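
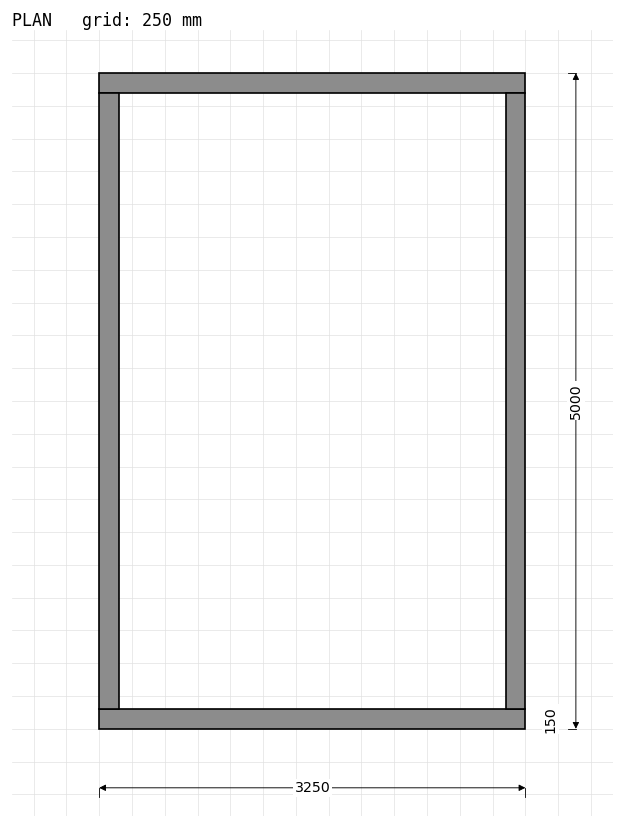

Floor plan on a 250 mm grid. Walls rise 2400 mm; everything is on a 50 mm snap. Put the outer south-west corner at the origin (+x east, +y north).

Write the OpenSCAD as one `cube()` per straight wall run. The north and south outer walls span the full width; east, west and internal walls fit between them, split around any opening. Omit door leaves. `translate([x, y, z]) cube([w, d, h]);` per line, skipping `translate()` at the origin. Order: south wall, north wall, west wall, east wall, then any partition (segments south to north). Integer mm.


cube([3250, 150, 2400]);
translate([0, 4850, 0]) cube([3250, 150, 2400]);
translate([0, 150, 0]) cube([150, 4700, 2400]);
translate([3100, 150, 0]) cube([150, 4700, 2400]);


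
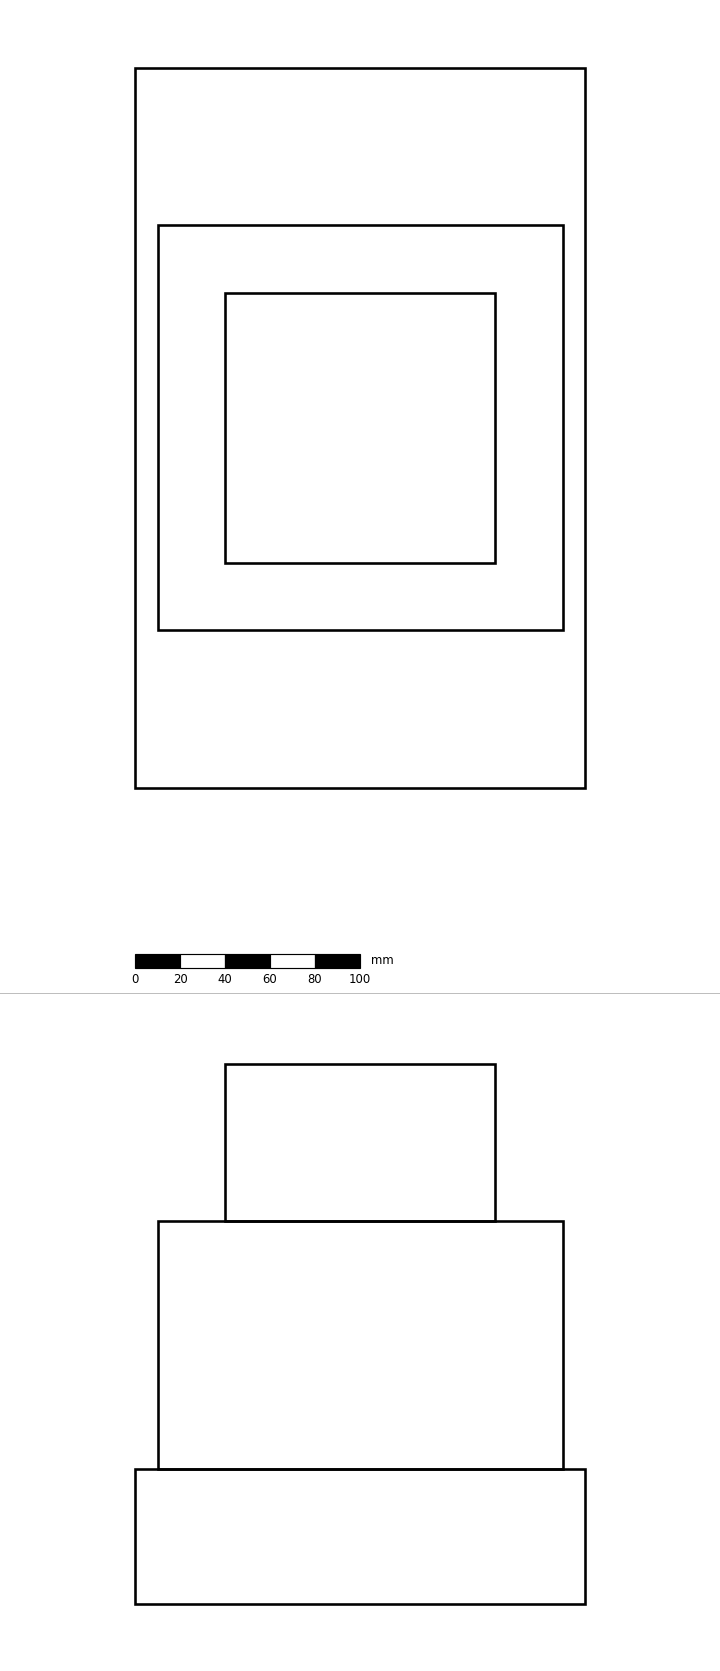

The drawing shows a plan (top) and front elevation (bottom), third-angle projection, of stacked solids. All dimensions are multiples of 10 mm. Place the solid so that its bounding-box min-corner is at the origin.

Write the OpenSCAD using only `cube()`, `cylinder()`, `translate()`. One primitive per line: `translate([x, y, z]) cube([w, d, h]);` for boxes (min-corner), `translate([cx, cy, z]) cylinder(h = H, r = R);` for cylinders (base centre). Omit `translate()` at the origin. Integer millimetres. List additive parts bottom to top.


cube([200, 320, 60]);
translate([10, 70, 60]) cube([180, 180, 110]);
translate([40, 100, 170]) cube([120, 120, 70]);


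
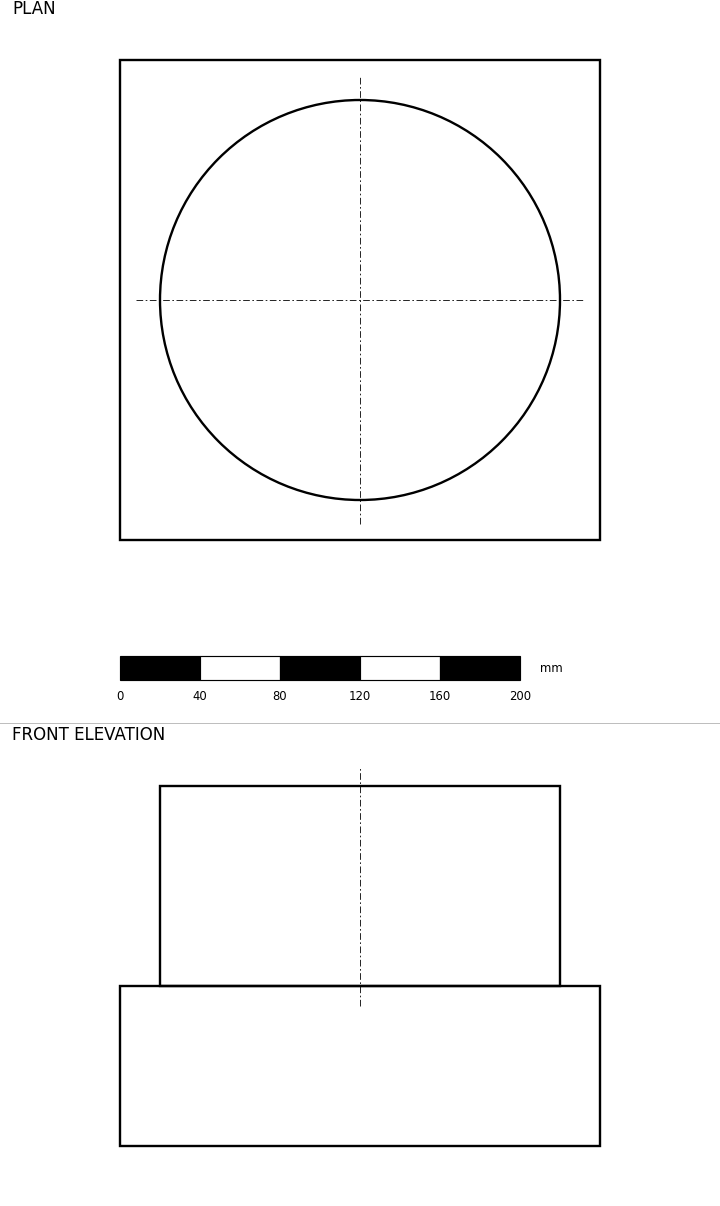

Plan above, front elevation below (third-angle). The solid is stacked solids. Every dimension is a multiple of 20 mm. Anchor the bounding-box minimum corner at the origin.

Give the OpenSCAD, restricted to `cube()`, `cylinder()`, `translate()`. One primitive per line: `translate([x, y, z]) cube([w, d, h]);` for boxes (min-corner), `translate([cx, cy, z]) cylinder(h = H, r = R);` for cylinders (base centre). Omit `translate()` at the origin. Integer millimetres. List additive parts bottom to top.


cube([240, 240, 80]);
translate([120, 120, 80]) cylinder(h = 100, r = 100);


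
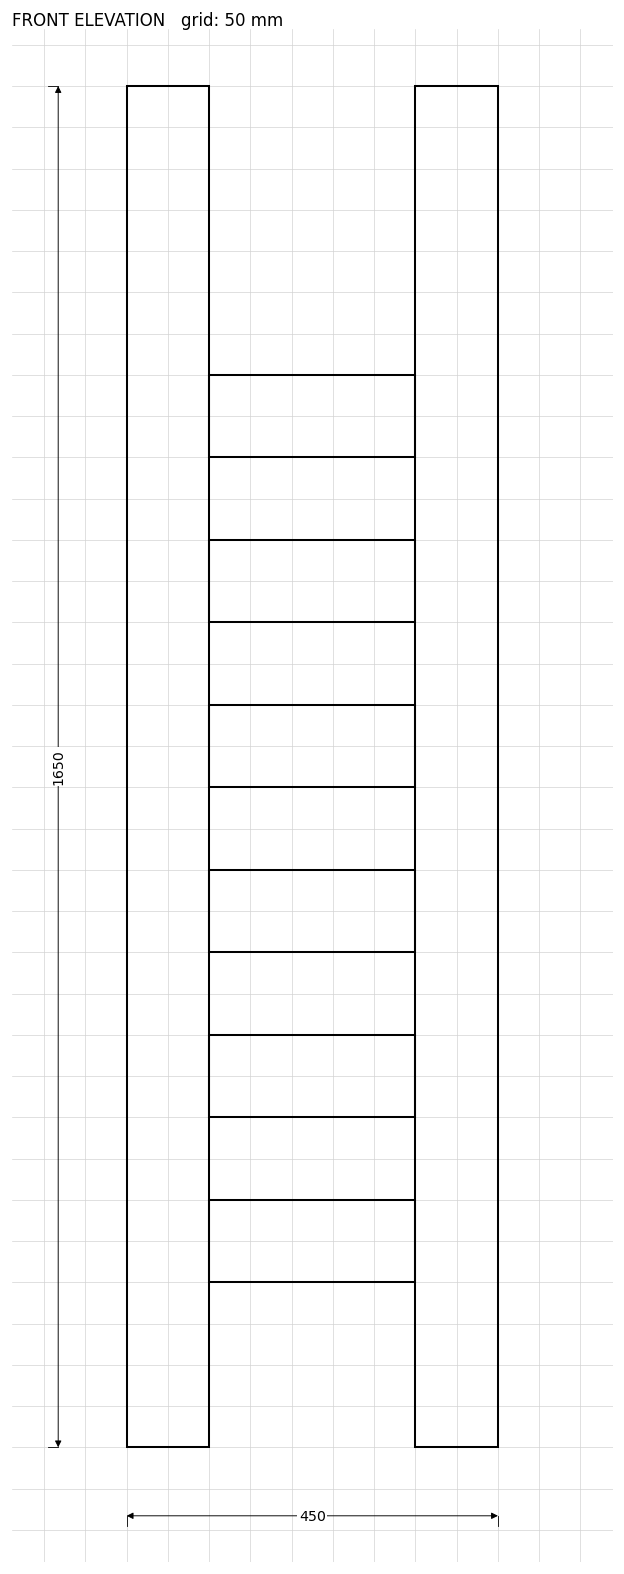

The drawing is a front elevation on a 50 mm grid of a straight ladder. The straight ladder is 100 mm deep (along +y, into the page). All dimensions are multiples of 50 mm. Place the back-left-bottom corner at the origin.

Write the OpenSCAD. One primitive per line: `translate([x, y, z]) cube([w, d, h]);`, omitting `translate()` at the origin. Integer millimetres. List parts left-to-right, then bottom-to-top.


cube([100, 100, 1650]);
translate([100, 0, 200]) cube([250, 100, 100]);
translate([100, 0, 400]) cube([250, 100, 100]);
translate([100, 0, 600]) cube([250, 100, 100]);
translate([100, 0, 800]) cube([250, 100, 100]);
translate([100, 0, 1000]) cube([250, 100, 100]);
translate([100, 0, 1200]) cube([250, 100, 100]);
translate([350, 0, 0]) cube([100, 100, 1650]);


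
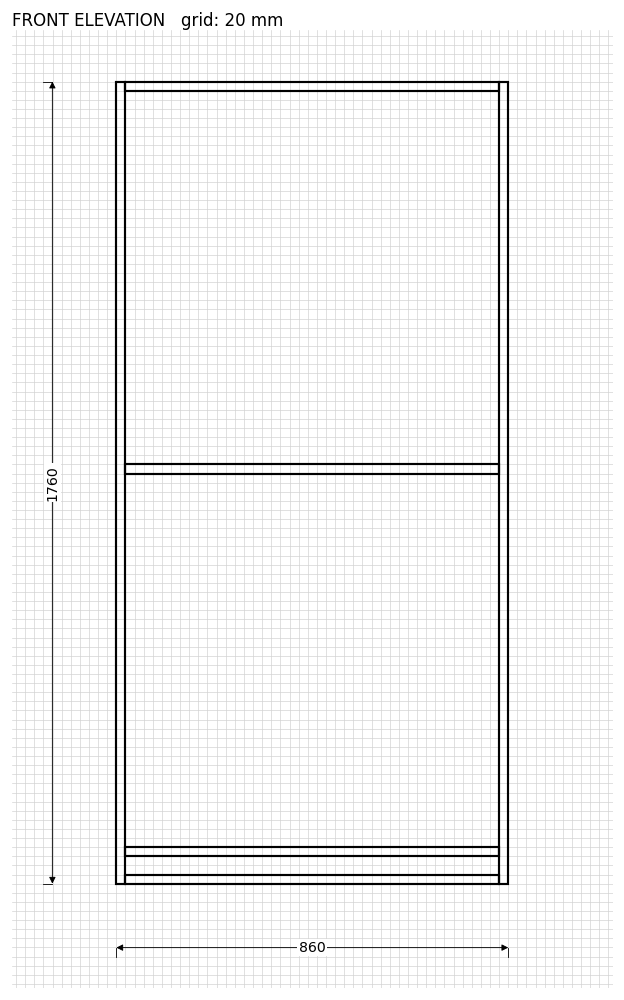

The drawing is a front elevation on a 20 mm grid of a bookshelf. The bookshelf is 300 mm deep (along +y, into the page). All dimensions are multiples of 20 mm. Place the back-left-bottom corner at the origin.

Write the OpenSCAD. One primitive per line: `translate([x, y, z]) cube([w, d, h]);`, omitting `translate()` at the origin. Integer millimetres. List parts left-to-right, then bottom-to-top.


cube([20, 300, 1760]);
translate([20, 0, 0]) cube([820, 300, 20]);
translate([20, 0, 60]) cube([820, 300, 20]);
translate([20, 0, 900]) cube([820, 300, 20]);
translate([20, 0, 1740]) cube([820, 300, 20]);
translate([840, 0, 0]) cube([20, 300, 1760]);


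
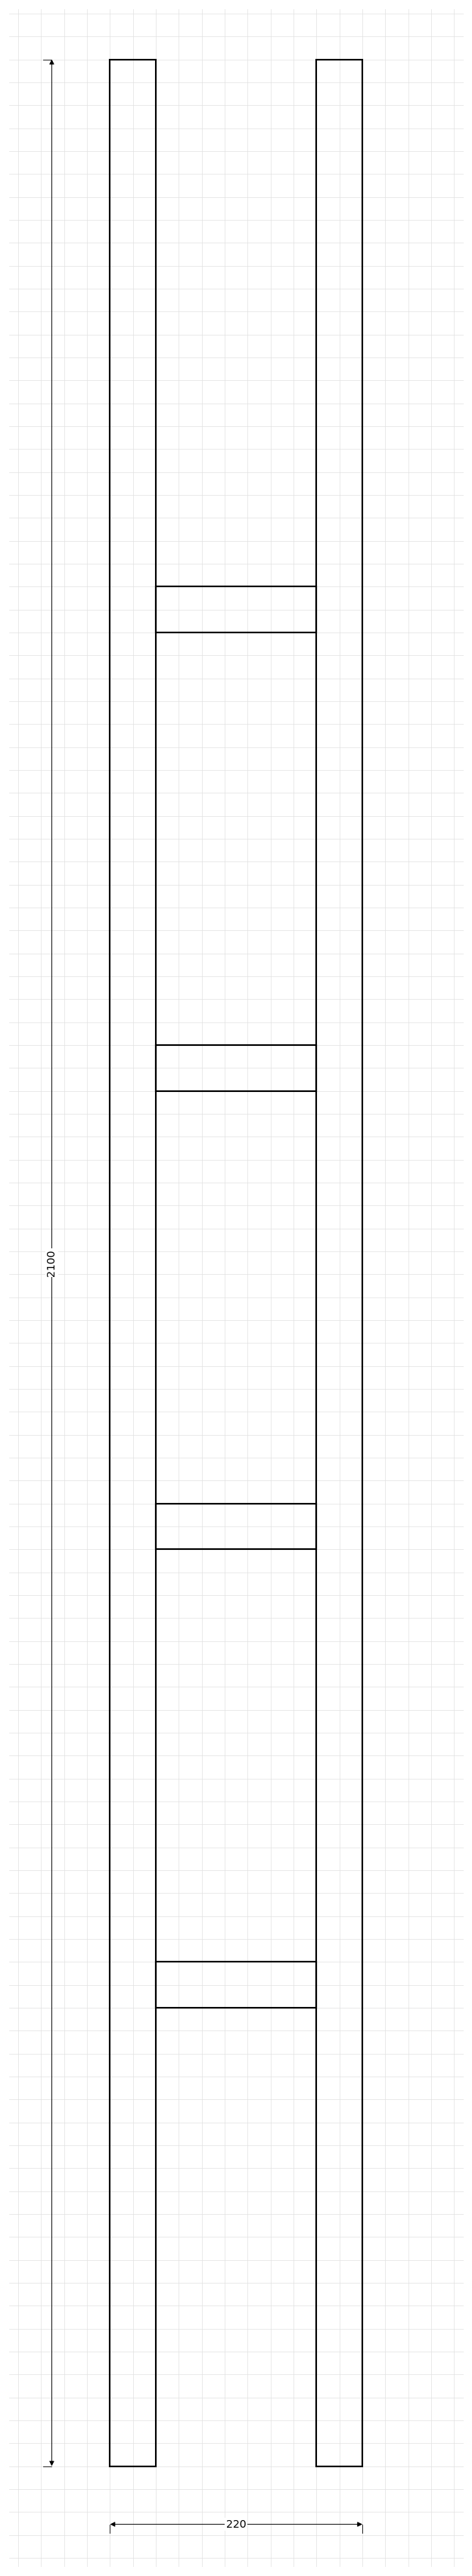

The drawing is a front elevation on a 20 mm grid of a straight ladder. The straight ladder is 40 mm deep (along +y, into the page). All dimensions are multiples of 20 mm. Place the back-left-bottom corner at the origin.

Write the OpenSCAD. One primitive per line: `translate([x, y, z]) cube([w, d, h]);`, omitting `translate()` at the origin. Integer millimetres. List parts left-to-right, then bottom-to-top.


cube([40, 40, 2100]);
translate([40, 0, 400]) cube([140, 40, 40]);
translate([40, 0, 800]) cube([140, 40, 40]);
translate([40, 0, 1200]) cube([140, 40, 40]);
translate([40, 0, 1600]) cube([140, 40, 40]);
translate([180, 0, 0]) cube([40, 40, 2100]);


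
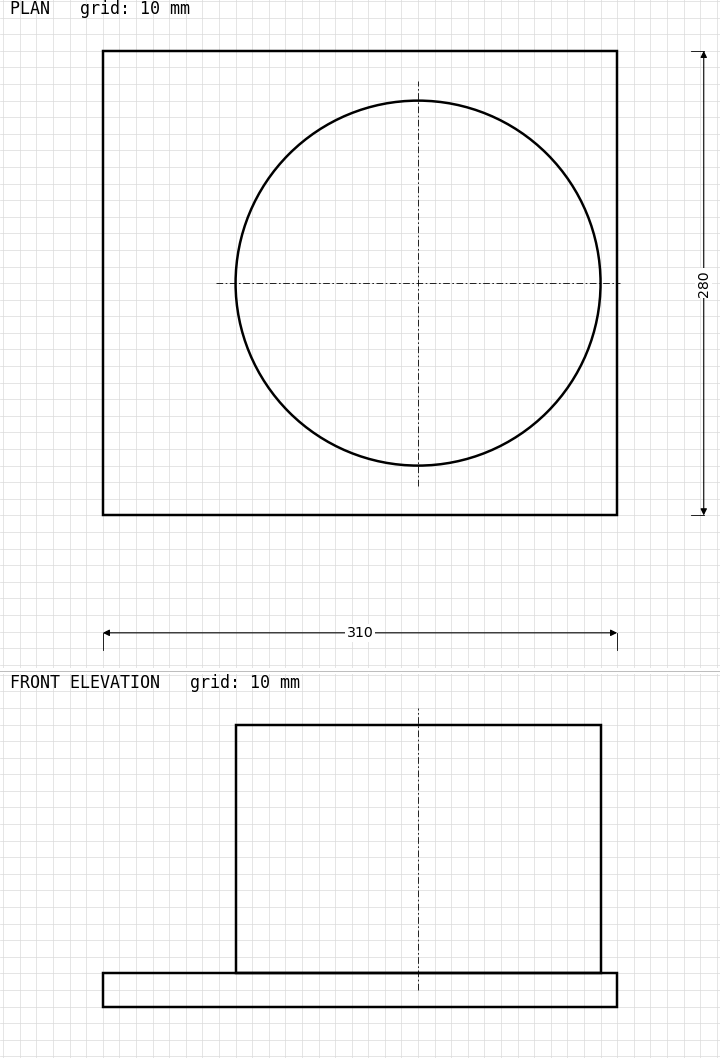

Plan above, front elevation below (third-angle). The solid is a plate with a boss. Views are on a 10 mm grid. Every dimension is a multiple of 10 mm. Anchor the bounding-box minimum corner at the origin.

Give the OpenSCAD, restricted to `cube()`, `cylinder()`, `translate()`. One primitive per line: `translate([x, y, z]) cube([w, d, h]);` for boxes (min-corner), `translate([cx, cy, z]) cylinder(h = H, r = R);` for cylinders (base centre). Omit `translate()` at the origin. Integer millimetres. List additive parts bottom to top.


cube([310, 280, 20]);
translate([190, 140, 20]) cylinder(h = 150, r = 110);


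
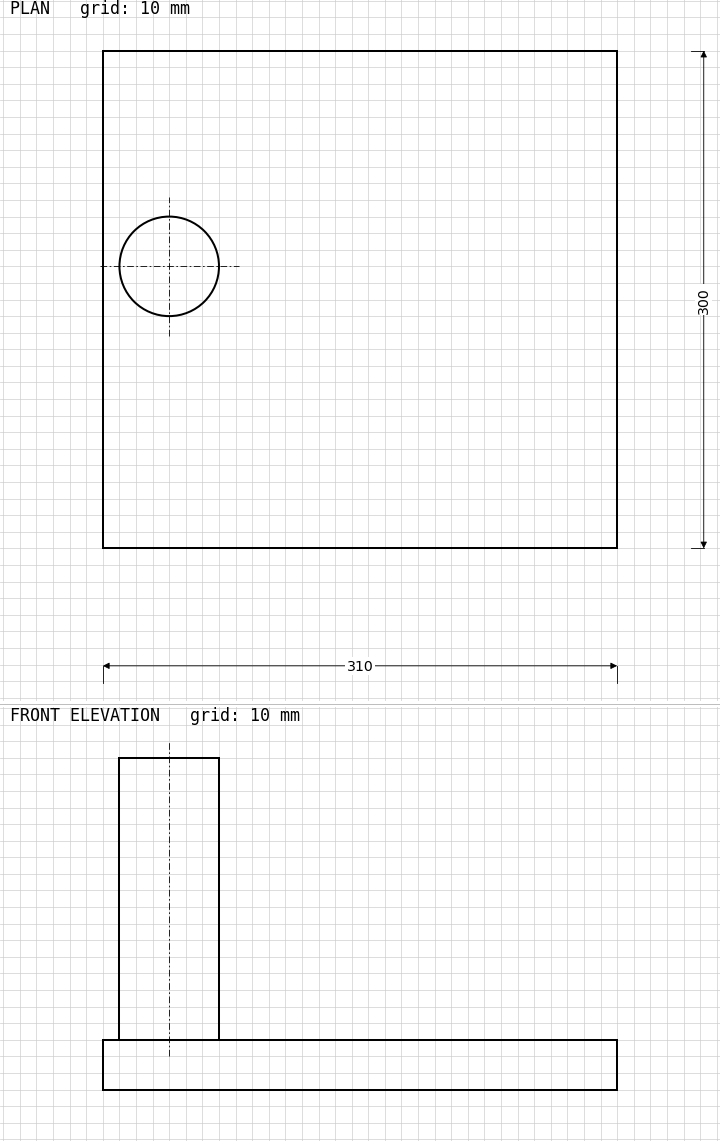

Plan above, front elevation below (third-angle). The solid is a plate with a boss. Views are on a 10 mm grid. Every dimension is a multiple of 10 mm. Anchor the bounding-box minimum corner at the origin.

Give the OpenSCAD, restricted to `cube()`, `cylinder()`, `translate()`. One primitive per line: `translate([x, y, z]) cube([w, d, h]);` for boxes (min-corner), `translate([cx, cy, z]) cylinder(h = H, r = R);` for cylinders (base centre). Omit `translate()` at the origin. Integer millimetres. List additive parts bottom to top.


cube([310, 300, 30]);
translate([40, 170, 30]) cylinder(h = 170, r = 30);


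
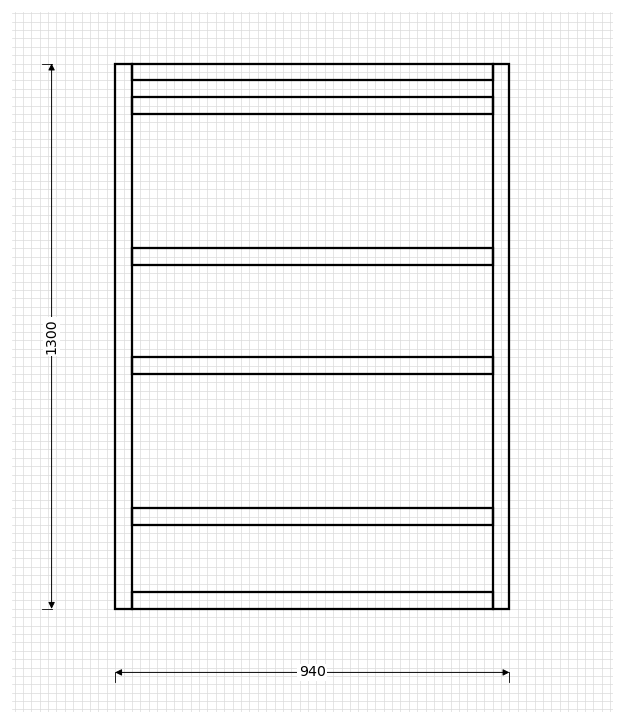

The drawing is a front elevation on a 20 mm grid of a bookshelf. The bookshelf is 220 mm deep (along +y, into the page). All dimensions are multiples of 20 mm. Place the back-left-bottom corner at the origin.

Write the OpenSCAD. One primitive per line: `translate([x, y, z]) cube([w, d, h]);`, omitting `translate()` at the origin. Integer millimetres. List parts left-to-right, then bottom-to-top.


cube([40, 220, 1300]);
translate([40, 0, 0]) cube([860, 220, 40]);
translate([40, 0, 200]) cube([860, 220, 40]);
translate([40, 0, 560]) cube([860, 220, 40]);
translate([40, 0, 820]) cube([860, 220, 40]);
translate([40, 0, 1180]) cube([860, 220, 40]);
translate([40, 0, 1260]) cube([860, 220, 40]);
translate([900, 0, 0]) cube([40, 220, 1300]);


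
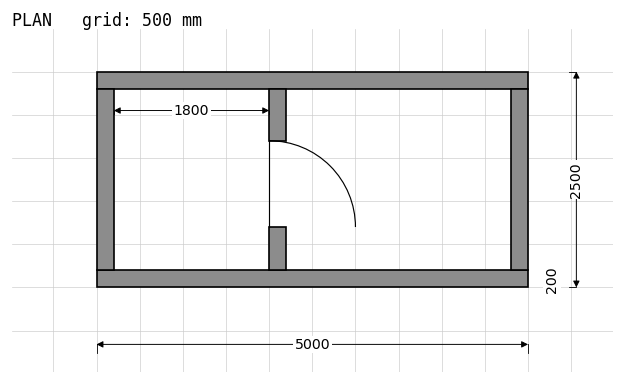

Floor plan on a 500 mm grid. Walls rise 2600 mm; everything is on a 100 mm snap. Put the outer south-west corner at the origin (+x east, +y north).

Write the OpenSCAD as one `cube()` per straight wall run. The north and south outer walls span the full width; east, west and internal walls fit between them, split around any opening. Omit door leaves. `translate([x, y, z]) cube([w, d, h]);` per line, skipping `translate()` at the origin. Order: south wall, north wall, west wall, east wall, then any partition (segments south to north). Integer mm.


cube([5000, 200, 2600]);
translate([0, 2300, 0]) cube([5000, 200, 2600]);
translate([0, 200, 0]) cube([200, 2100, 2600]);
translate([4800, 200, 0]) cube([200, 2100, 2600]);
translate([2000, 200, 0]) cube([200, 500, 2600]);
translate([2000, 1700, 0]) cube([200, 600, 2600]);


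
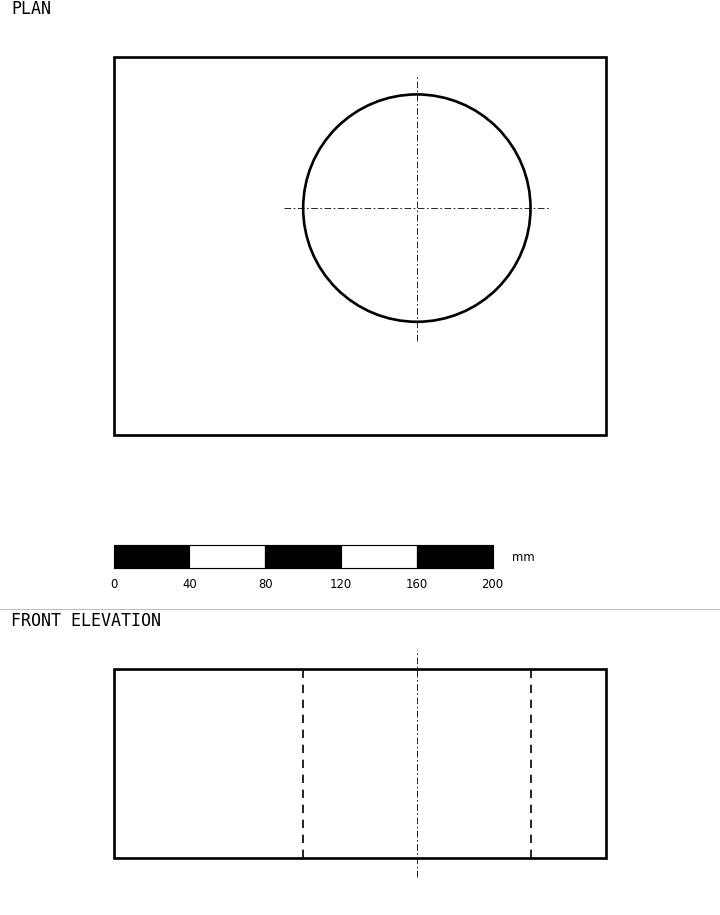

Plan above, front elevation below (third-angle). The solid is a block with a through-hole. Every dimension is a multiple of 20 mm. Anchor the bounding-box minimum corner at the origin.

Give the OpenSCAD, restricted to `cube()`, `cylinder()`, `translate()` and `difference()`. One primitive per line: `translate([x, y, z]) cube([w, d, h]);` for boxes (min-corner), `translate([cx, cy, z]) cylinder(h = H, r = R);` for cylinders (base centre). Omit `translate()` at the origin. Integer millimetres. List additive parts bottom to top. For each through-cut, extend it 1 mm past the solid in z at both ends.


difference() {
  cube([260, 200, 100]);
  translate([160, 120, -1]) cylinder(h = 102, r = 60);
}


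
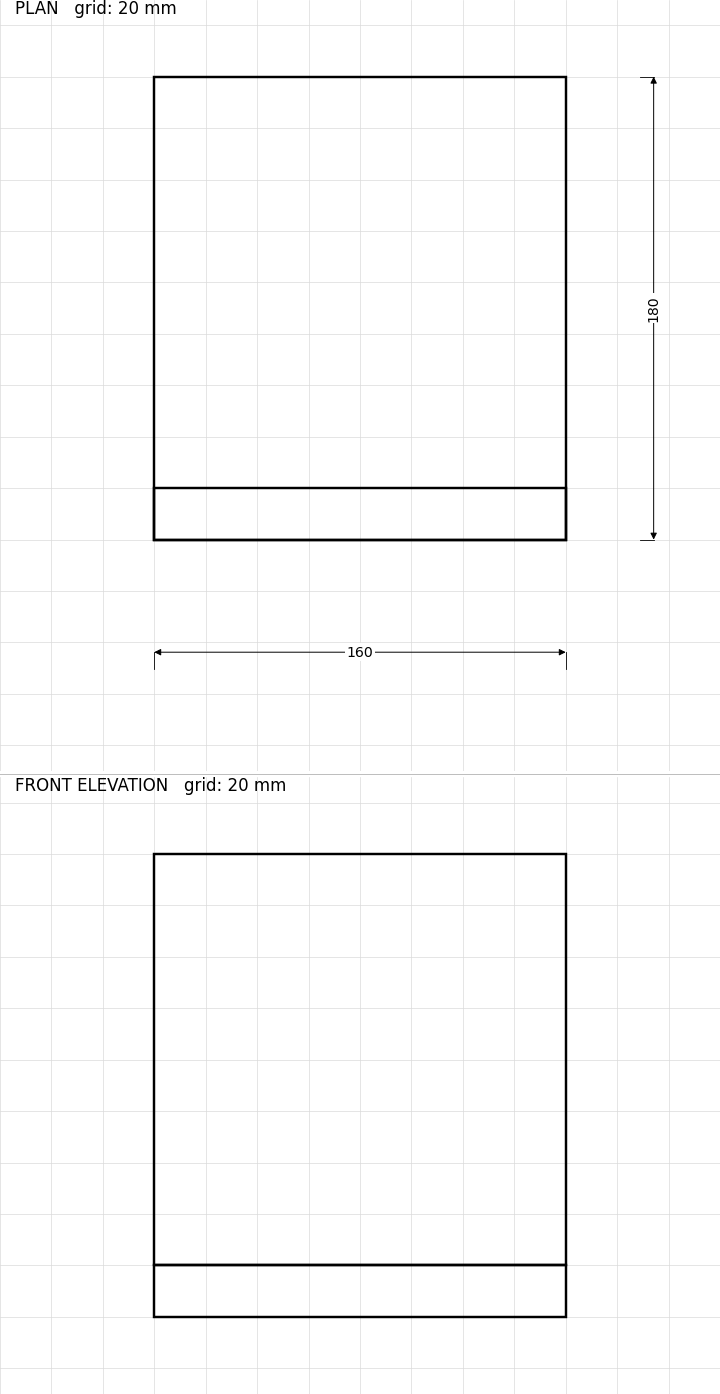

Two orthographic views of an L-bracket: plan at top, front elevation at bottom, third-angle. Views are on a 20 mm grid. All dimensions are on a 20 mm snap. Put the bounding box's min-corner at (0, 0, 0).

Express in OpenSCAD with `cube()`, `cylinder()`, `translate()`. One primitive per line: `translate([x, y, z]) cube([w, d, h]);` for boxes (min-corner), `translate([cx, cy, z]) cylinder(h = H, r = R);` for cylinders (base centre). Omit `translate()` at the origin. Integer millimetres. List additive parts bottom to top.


cube([160, 180, 20]);
translate([0, 0, 20]) cube([160, 20, 160]);


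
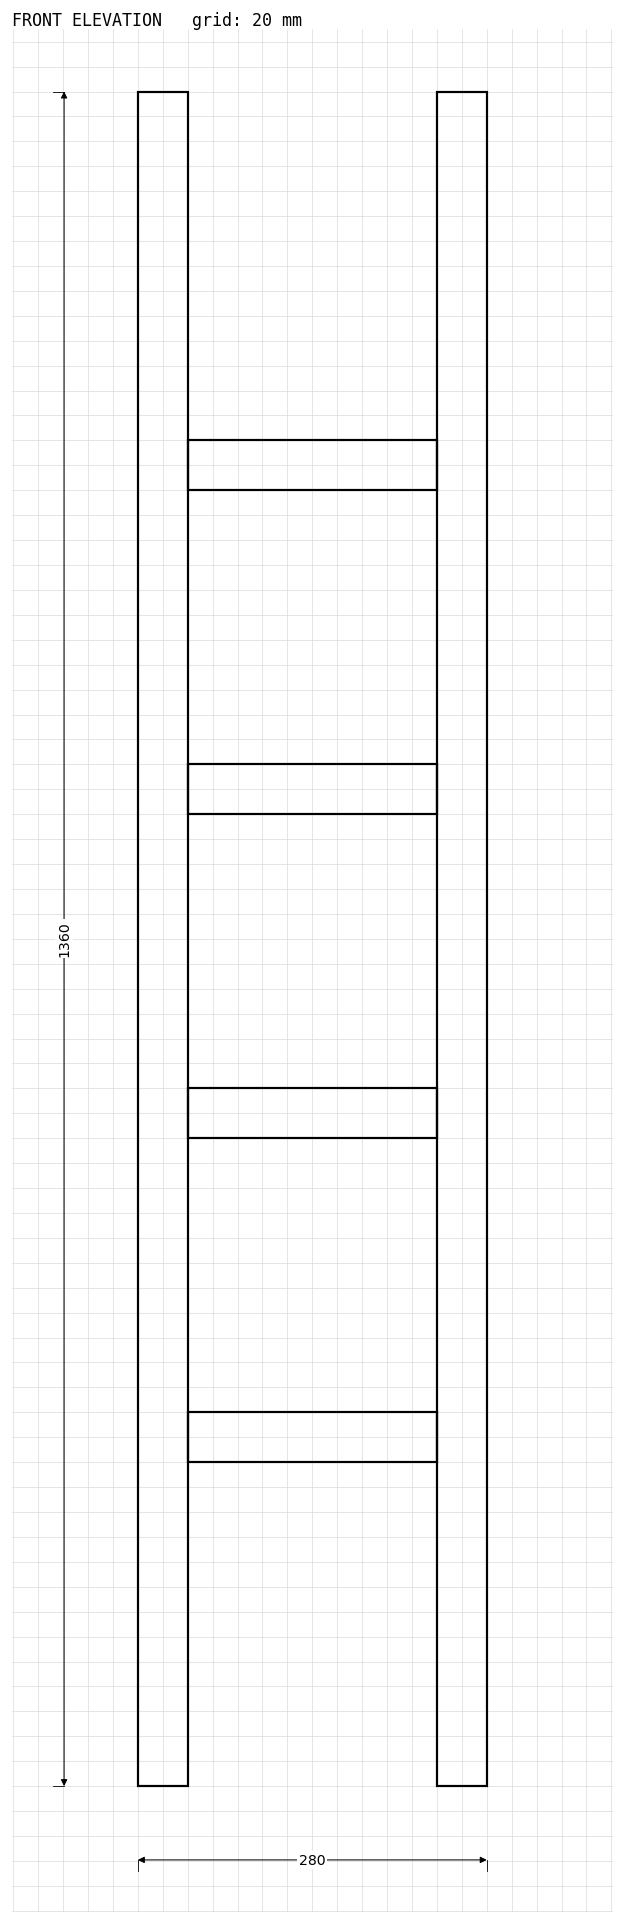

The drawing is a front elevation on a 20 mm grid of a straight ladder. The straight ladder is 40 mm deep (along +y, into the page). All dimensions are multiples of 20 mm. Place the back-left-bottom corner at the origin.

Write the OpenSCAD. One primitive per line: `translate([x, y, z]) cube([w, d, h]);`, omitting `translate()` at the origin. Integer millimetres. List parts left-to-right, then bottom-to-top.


cube([40, 40, 1360]);
translate([40, 0, 260]) cube([200, 40, 40]);
translate([40, 0, 520]) cube([200, 40, 40]);
translate([40, 0, 780]) cube([200, 40, 40]);
translate([40, 0, 1040]) cube([200, 40, 40]);
translate([240, 0, 0]) cube([40, 40, 1360]);


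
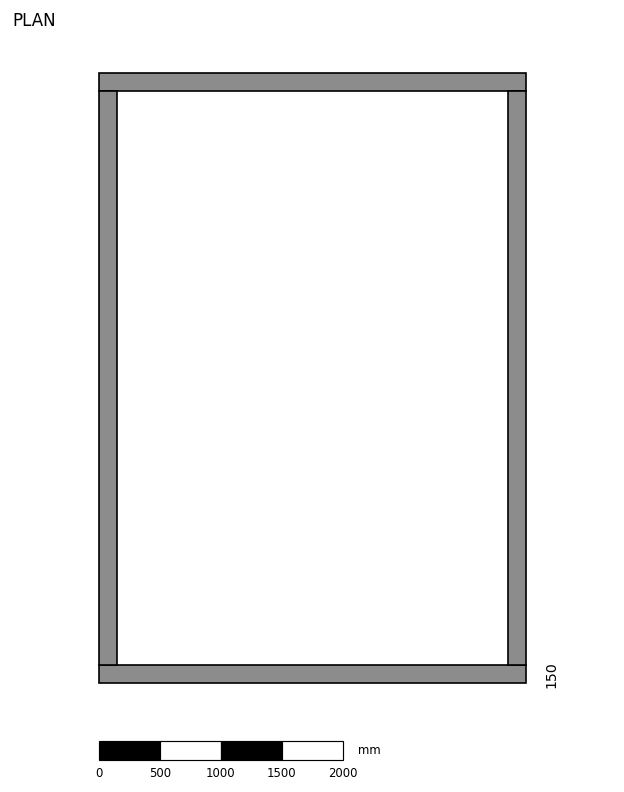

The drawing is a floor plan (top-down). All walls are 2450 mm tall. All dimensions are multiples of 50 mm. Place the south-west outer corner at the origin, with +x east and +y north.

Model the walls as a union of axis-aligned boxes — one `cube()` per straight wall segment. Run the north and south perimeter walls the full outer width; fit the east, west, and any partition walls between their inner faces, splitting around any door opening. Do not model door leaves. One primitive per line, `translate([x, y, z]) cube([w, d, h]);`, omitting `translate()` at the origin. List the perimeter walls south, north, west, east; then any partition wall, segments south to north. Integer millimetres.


cube([3500, 150, 2450]);
translate([0, 4850, 0]) cube([3500, 150, 2450]);
translate([0, 150, 0]) cube([150, 4700, 2450]);
translate([3350, 150, 0]) cube([150, 4700, 2450]);


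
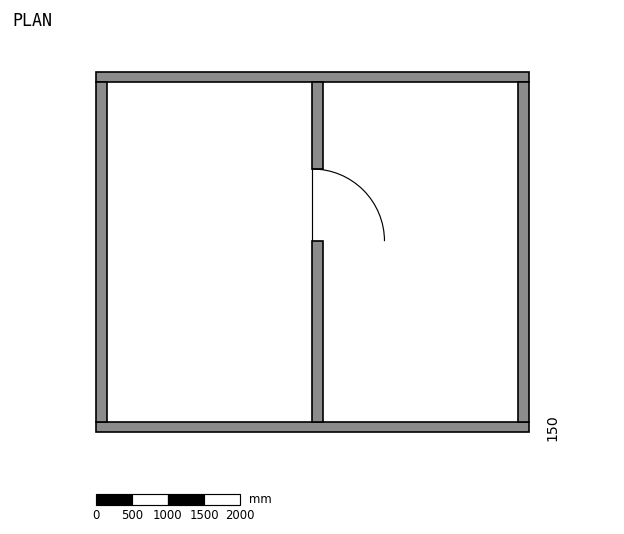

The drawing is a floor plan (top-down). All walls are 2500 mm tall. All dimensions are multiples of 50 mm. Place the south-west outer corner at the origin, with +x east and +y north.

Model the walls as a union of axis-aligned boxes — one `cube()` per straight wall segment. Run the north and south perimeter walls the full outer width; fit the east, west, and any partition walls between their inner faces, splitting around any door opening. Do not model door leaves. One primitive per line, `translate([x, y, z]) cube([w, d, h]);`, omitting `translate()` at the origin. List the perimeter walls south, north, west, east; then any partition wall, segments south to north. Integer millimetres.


cube([6000, 150, 2500]);
translate([0, 4850, 0]) cube([6000, 150, 2500]);
translate([0, 150, 0]) cube([150, 4700, 2500]);
translate([5850, 150, 0]) cube([150, 4700, 2500]);
translate([3000, 150, 0]) cube([150, 2500, 2500]);
translate([3000, 3650, 0]) cube([150, 1200, 2500]);


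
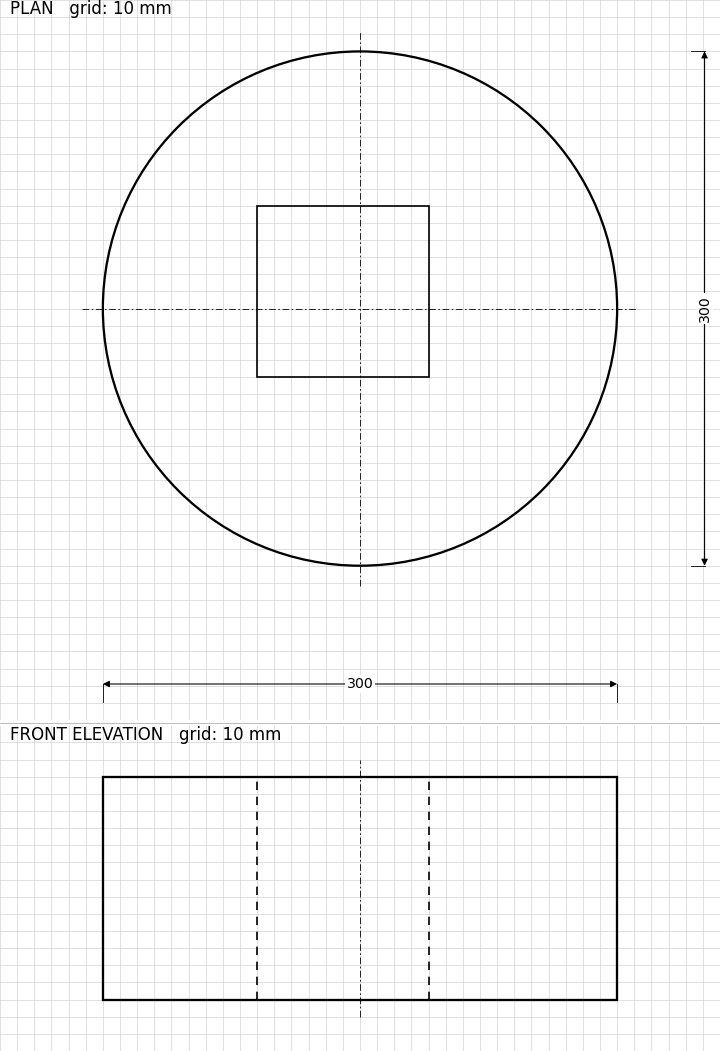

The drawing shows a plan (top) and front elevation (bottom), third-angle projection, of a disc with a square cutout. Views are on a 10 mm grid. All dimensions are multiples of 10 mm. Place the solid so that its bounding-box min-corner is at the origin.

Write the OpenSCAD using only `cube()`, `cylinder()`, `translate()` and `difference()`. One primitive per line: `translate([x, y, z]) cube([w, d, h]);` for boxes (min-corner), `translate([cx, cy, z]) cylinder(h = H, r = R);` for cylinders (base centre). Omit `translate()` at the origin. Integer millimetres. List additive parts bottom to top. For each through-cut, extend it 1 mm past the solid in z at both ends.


difference() {
  translate([150, 150, 0]) cylinder(h = 130, r = 150);
  translate([90, 110, -1]) cube([100, 100, 132]);
}


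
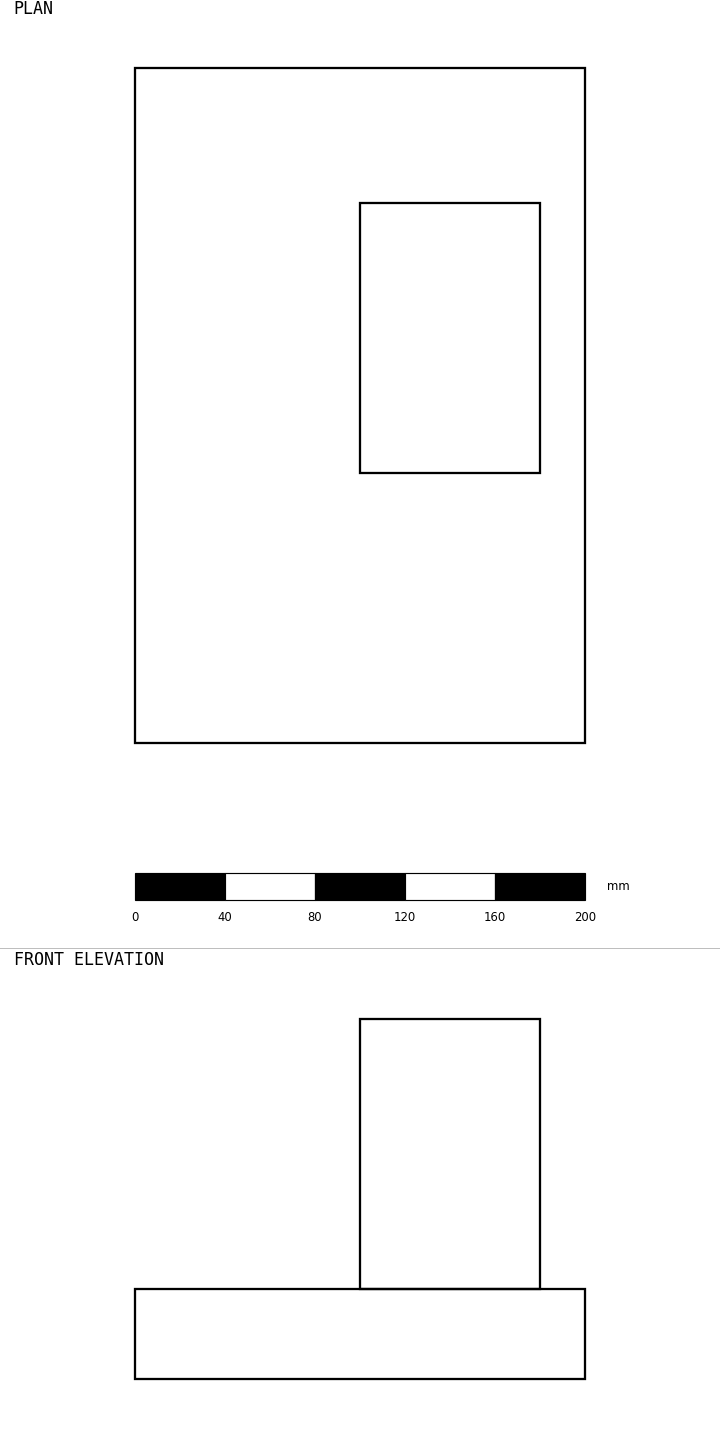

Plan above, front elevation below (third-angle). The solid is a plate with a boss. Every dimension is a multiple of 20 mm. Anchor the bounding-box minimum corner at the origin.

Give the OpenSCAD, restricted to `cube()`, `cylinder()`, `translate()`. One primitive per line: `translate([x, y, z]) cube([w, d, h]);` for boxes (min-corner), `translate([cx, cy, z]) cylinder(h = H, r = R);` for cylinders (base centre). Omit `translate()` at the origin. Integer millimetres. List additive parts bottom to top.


cube([200, 300, 40]);
translate([100, 120, 40]) cube([80, 120, 120]);


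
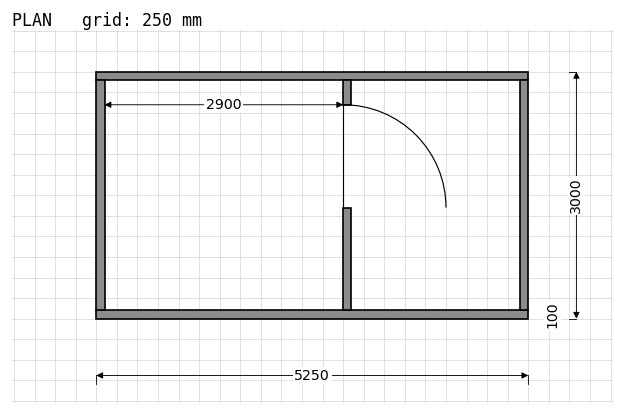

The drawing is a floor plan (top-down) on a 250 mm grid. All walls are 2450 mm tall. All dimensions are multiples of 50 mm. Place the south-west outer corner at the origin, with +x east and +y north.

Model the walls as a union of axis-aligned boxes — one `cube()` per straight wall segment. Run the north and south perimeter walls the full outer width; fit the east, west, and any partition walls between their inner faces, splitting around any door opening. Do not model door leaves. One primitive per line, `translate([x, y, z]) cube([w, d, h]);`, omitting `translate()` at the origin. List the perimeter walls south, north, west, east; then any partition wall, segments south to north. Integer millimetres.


cube([5250, 100, 2450]);
translate([0, 2900, 0]) cube([5250, 100, 2450]);
translate([0, 100, 0]) cube([100, 2800, 2450]);
translate([5150, 100, 0]) cube([100, 2800, 2450]);
translate([3000, 100, 0]) cube([100, 1250, 2450]);
translate([3000, 2600, 0]) cube([100, 300, 2450]);


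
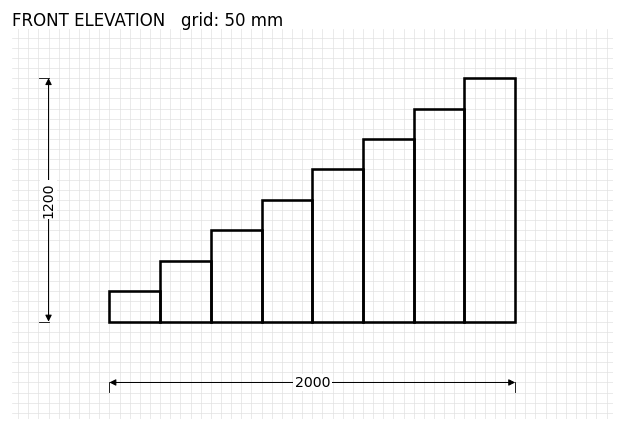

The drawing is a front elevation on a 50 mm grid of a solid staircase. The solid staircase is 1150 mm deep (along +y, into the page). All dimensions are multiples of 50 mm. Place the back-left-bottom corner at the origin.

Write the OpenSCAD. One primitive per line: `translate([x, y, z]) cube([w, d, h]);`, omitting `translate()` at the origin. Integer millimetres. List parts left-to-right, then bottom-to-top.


cube([250, 1150, 150]);
translate([250, 0, 0]) cube([250, 1150, 300]);
translate([500, 0, 0]) cube([250, 1150, 450]);
translate([750, 0, 0]) cube([250, 1150, 600]);
translate([1000, 0, 0]) cube([250, 1150, 750]);
translate([1250, 0, 0]) cube([250, 1150, 900]);
translate([1500, 0, 0]) cube([250, 1150, 1050]);
translate([1750, 0, 0]) cube([250, 1150, 1200]);


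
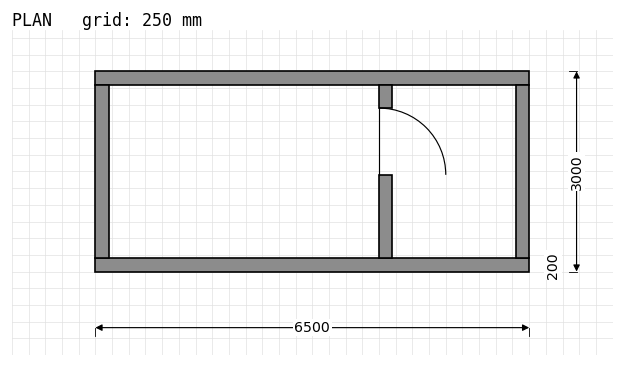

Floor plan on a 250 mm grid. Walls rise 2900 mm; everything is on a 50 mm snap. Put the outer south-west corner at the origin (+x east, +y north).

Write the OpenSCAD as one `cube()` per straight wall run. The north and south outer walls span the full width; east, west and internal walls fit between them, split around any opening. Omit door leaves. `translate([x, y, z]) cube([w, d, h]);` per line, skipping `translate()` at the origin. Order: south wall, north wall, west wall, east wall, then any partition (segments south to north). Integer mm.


cube([6500, 200, 2900]);
translate([0, 2800, 0]) cube([6500, 200, 2900]);
translate([0, 200, 0]) cube([200, 2600, 2900]);
translate([6300, 200, 0]) cube([200, 2600, 2900]);
translate([4250, 200, 0]) cube([200, 1250, 2900]);
translate([4250, 2450, 0]) cube([200, 350, 2900]);


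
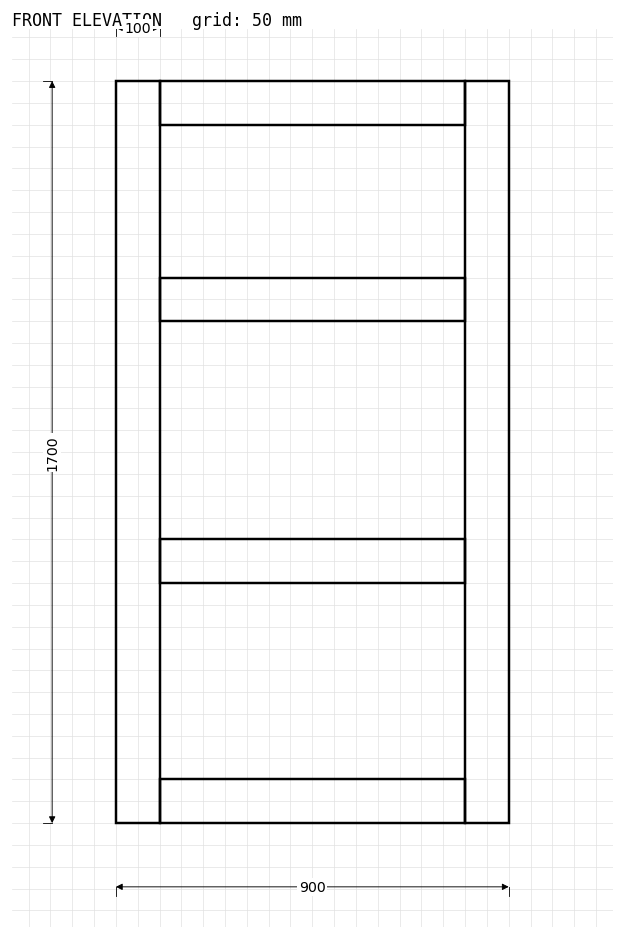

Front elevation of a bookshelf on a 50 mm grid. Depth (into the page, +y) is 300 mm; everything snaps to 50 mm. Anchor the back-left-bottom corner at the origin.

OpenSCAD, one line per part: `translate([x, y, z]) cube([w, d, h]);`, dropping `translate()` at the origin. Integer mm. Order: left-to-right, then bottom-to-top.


cube([100, 300, 1700]);
translate([100, 0, 0]) cube([700, 300, 100]);
translate([100, 0, 550]) cube([700, 300, 100]);
translate([100, 0, 1150]) cube([700, 300, 100]);
translate([100, 0, 1600]) cube([700, 300, 100]);
translate([800, 0, 0]) cube([100, 300, 1700]);


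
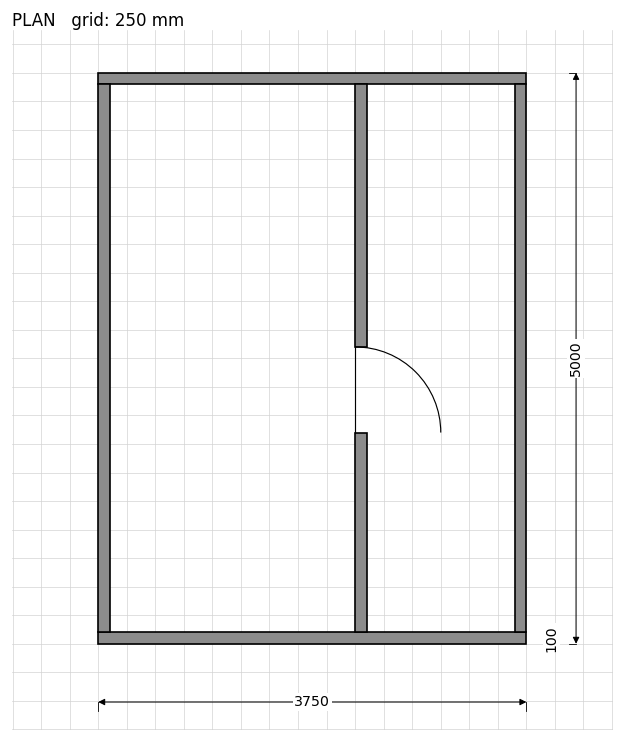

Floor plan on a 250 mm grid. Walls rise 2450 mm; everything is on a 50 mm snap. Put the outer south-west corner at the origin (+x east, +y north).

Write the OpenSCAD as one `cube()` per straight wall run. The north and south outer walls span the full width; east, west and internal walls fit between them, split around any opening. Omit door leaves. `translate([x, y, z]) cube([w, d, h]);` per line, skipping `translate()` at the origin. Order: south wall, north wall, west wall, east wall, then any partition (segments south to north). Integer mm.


cube([3750, 100, 2450]);
translate([0, 4900, 0]) cube([3750, 100, 2450]);
translate([0, 100, 0]) cube([100, 4800, 2450]);
translate([3650, 100, 0]) cube([100, 4800, 2450]);
translate([2250, 100, 0]) cube([100, 1750, 2450]);
translate([2250, 2600, 0]) cube([100, 2300, 2450]);


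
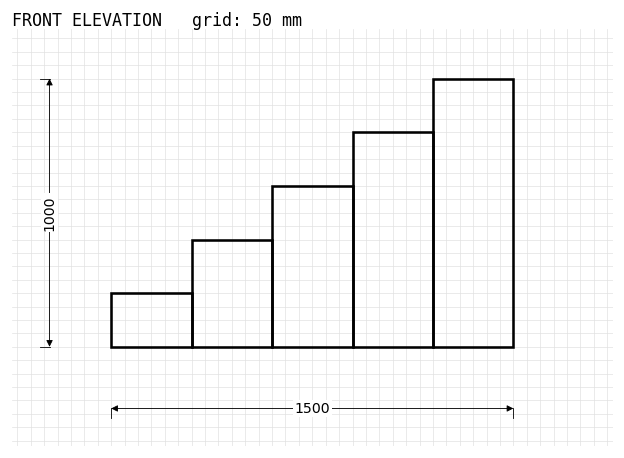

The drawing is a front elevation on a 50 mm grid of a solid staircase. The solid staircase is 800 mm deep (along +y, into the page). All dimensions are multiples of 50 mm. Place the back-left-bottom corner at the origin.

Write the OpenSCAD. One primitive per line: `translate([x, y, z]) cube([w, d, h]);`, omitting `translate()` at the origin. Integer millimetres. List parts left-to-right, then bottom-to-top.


cube([300, 800, 200]);
translate([300, 0, 0]) cube([300, 800, 400]);
translate([600, 0, 0]) cube([300, 800, 600]);
translate([900, 0, 0]) cube([300, 800, 800]);
translate([1200, 0, 0]) cube([300, 800, 1000]);


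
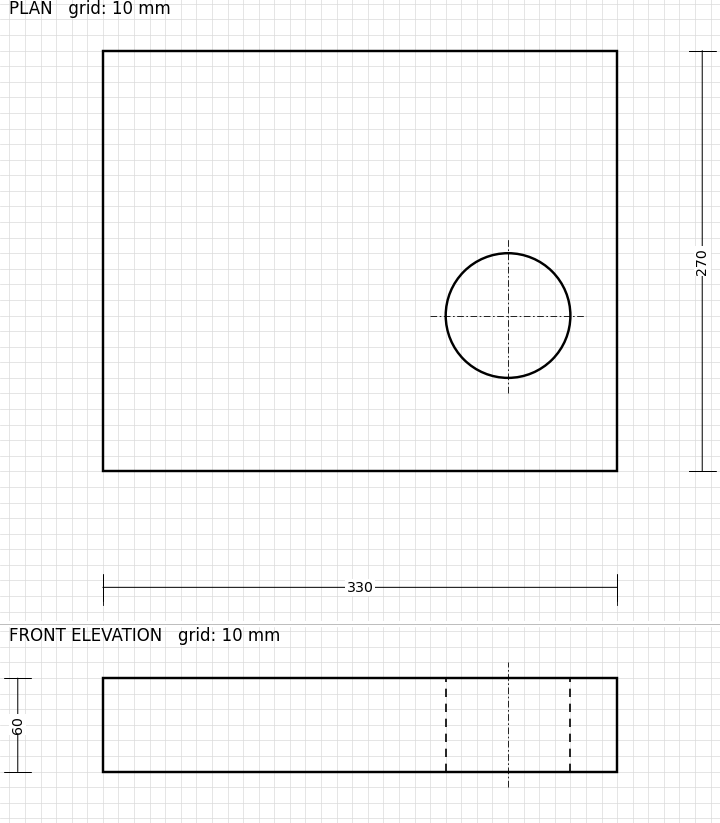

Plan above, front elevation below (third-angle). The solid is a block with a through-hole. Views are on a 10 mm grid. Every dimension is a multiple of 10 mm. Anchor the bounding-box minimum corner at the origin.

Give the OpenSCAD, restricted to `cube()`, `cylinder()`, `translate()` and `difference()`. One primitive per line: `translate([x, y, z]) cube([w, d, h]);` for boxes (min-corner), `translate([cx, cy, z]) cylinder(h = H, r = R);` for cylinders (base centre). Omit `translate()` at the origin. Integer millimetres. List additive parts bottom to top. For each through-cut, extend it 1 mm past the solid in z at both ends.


difference() {
  cube([330, 270, 60]);
  translate([260, 100, -1]) cylinder(h = 62, r = 40);
}


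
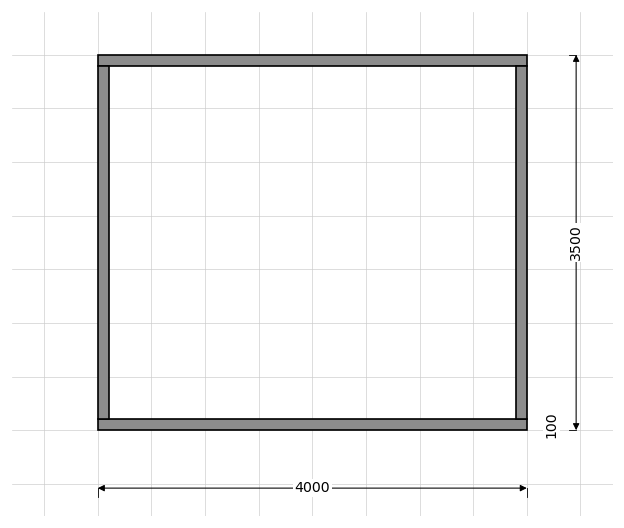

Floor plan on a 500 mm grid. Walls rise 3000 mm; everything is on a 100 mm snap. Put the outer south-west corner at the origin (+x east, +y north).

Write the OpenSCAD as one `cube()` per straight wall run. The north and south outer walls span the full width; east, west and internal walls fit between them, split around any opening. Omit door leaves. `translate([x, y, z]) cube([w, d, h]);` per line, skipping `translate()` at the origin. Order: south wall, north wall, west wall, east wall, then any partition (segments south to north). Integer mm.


cube([4000, 100, 3000]);
translate([0, 3400, 0]) cube([4000, 100, 3000]);
translate([0, 100, 0]) cube([100, 3300, 3000]);
translate([3900, 100, 0]) cube([100, 3300, 3000]);


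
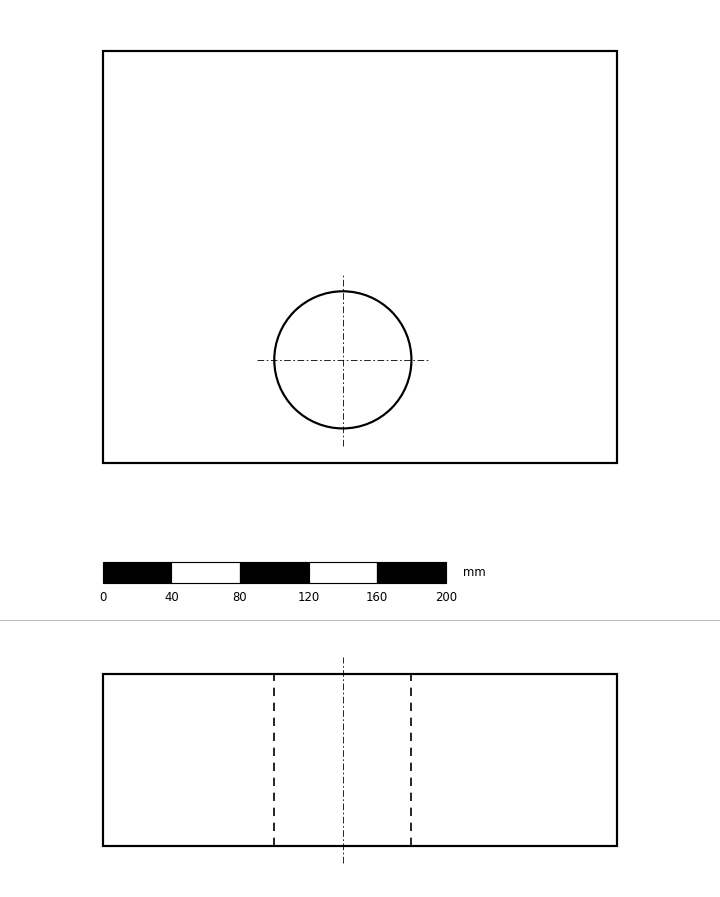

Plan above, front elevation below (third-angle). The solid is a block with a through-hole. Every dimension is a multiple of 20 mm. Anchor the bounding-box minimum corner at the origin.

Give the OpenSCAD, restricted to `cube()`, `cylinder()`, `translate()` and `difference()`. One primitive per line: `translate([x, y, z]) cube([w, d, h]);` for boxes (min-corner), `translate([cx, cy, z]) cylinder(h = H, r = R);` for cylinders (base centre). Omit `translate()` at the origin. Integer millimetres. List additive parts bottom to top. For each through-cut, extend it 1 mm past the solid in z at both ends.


difference() {
  cube([300, 240, 100]);
  translate([140, 60, -1]) cylinder(h = 102, r = 40);
}


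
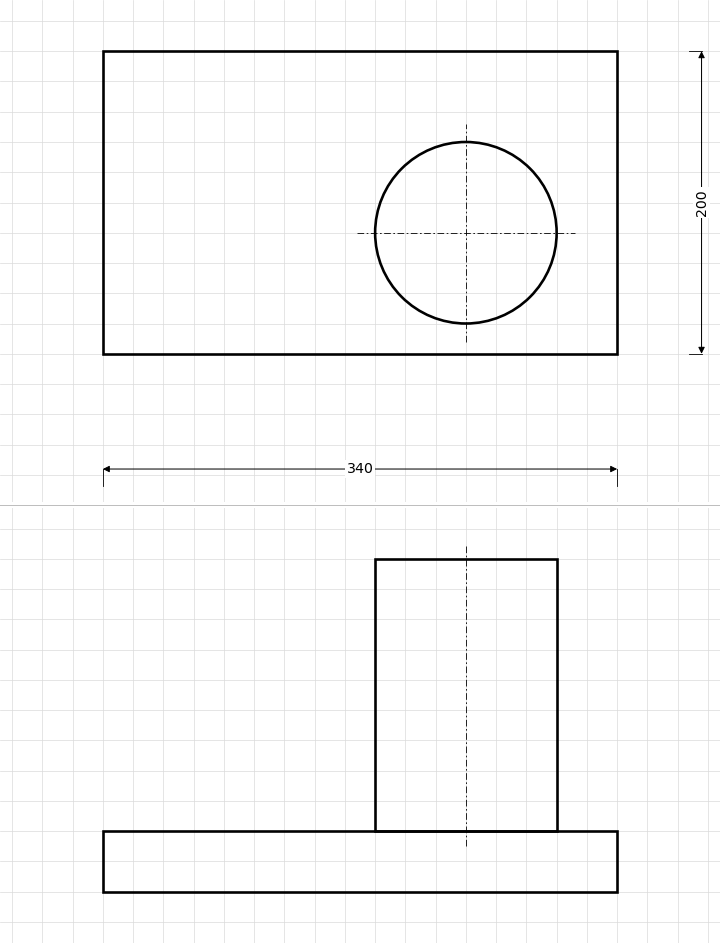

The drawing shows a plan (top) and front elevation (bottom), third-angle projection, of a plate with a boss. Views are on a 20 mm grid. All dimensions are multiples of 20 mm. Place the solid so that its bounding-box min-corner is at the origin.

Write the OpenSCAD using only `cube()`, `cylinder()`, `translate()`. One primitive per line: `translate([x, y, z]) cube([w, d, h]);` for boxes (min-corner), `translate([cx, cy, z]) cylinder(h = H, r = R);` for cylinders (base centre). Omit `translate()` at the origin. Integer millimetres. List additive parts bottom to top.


cube([340, 200, 40]);
translate([240, 80, 40]) cylinder(h = 180, r = 60);


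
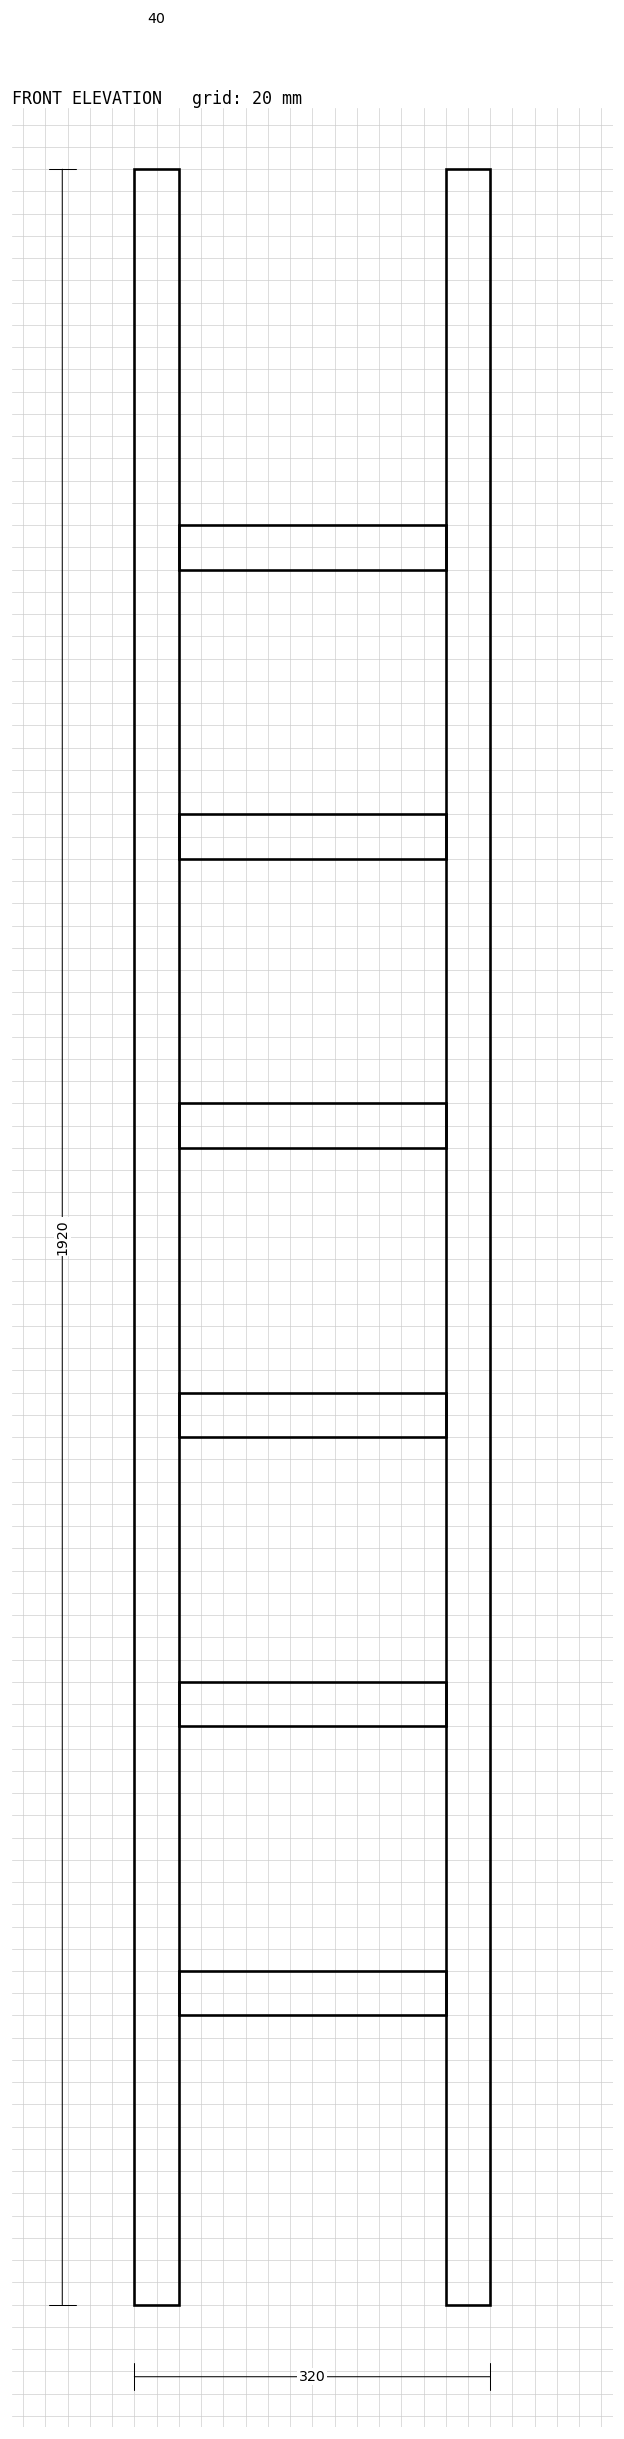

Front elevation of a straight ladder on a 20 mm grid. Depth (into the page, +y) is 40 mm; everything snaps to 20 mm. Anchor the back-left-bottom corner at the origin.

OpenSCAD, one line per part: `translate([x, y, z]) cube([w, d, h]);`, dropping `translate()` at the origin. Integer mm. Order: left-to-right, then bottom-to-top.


cube([40, 40, 1920]);
translate([40, 0, 260]) cube([240, 40, 40]);
translate([40, 0, 520]) cube([240, 40, 40]);
translate([40, 0, 780]) cube([240, 40, 40]);
translate([40, 0, 1040]) cube([240, 40, 40]);
translate([40, 0, 1300]) cube([240, 40, 40]);
translate([40, 0, 1560]) cube([240, 40, 40]);
translate([280, 0, 0]) cube([40, 40, 1920]);


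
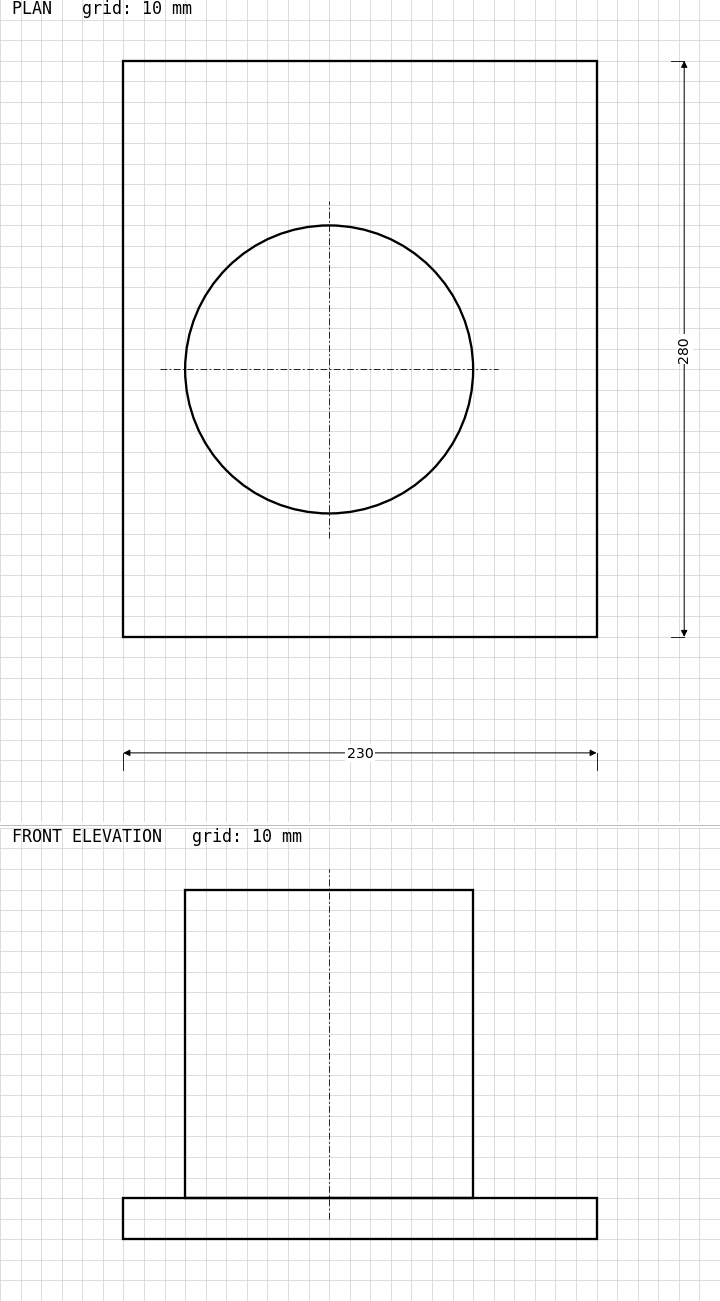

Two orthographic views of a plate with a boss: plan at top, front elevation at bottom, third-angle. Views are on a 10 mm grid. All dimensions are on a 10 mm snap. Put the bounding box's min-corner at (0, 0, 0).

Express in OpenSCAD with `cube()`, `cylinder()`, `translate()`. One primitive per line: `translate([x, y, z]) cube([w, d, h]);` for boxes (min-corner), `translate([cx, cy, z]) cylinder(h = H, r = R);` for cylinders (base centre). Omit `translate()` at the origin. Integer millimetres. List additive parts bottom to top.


cube([230, 280, 20]);
translate([100, 130, 20]) cylinder(h = 150, r = 70);


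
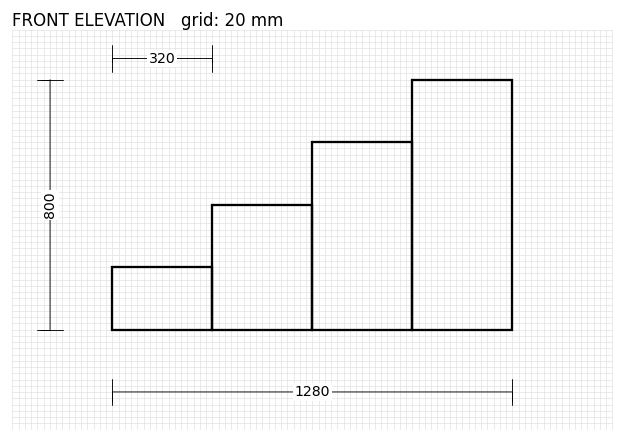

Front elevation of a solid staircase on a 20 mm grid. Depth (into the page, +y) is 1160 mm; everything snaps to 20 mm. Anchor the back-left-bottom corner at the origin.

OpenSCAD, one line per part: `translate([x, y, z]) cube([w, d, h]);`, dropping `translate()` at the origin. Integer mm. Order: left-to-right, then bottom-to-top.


cube([320, 1160, 200]);
translate([320, 0, 0]) cube([320, 1160, 400]);
translate([640, 0, 0]) cube([320, 1160, 600]);
translate([960, 0, 0]) cube([320, 1160, 800]);


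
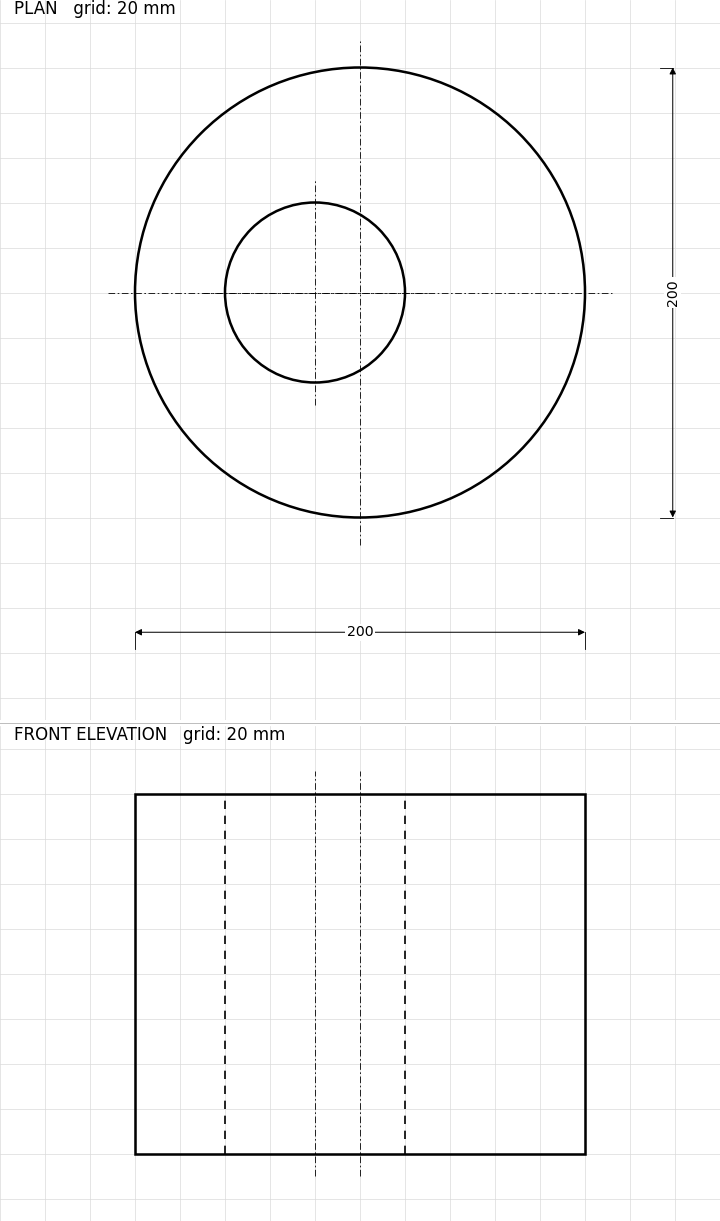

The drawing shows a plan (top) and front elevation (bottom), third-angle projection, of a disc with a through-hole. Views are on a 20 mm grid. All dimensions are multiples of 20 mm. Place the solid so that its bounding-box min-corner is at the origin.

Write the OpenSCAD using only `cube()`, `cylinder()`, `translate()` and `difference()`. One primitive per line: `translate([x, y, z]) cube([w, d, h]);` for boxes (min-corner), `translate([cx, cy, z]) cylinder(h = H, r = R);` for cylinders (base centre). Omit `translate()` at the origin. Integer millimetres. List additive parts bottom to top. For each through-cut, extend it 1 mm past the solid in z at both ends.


difference() {
  translate([100, 100, 0]) cylinder(h = 160, r = 100);
  translate([80, 100, -1]) cylinder(h = 162, r = 40);
}


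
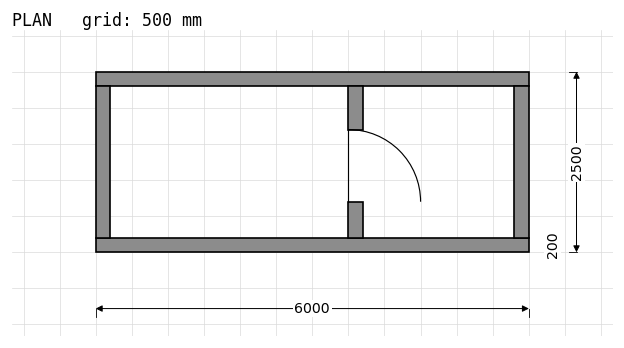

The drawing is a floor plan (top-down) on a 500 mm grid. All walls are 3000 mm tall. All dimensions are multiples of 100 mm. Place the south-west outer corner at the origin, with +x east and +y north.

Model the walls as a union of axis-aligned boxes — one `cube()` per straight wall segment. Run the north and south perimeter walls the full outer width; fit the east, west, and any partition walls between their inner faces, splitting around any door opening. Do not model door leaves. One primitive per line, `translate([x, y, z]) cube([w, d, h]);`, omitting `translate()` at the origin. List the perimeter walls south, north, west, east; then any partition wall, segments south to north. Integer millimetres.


cube([6000, 200, 3000]);
translate([0, 2300, 0]) cube([6000, 200, 3000]);
translate([0, 200, 0]) cube([200, 2100, 3000]);
translate([5800, 200, 0]) cube([200, 2100, 3000]);
translate([3500, 200, 0]) cube([200, 500, 3000]);
translate([3500, 1700, 0]) cube([200, 600, 3000]);


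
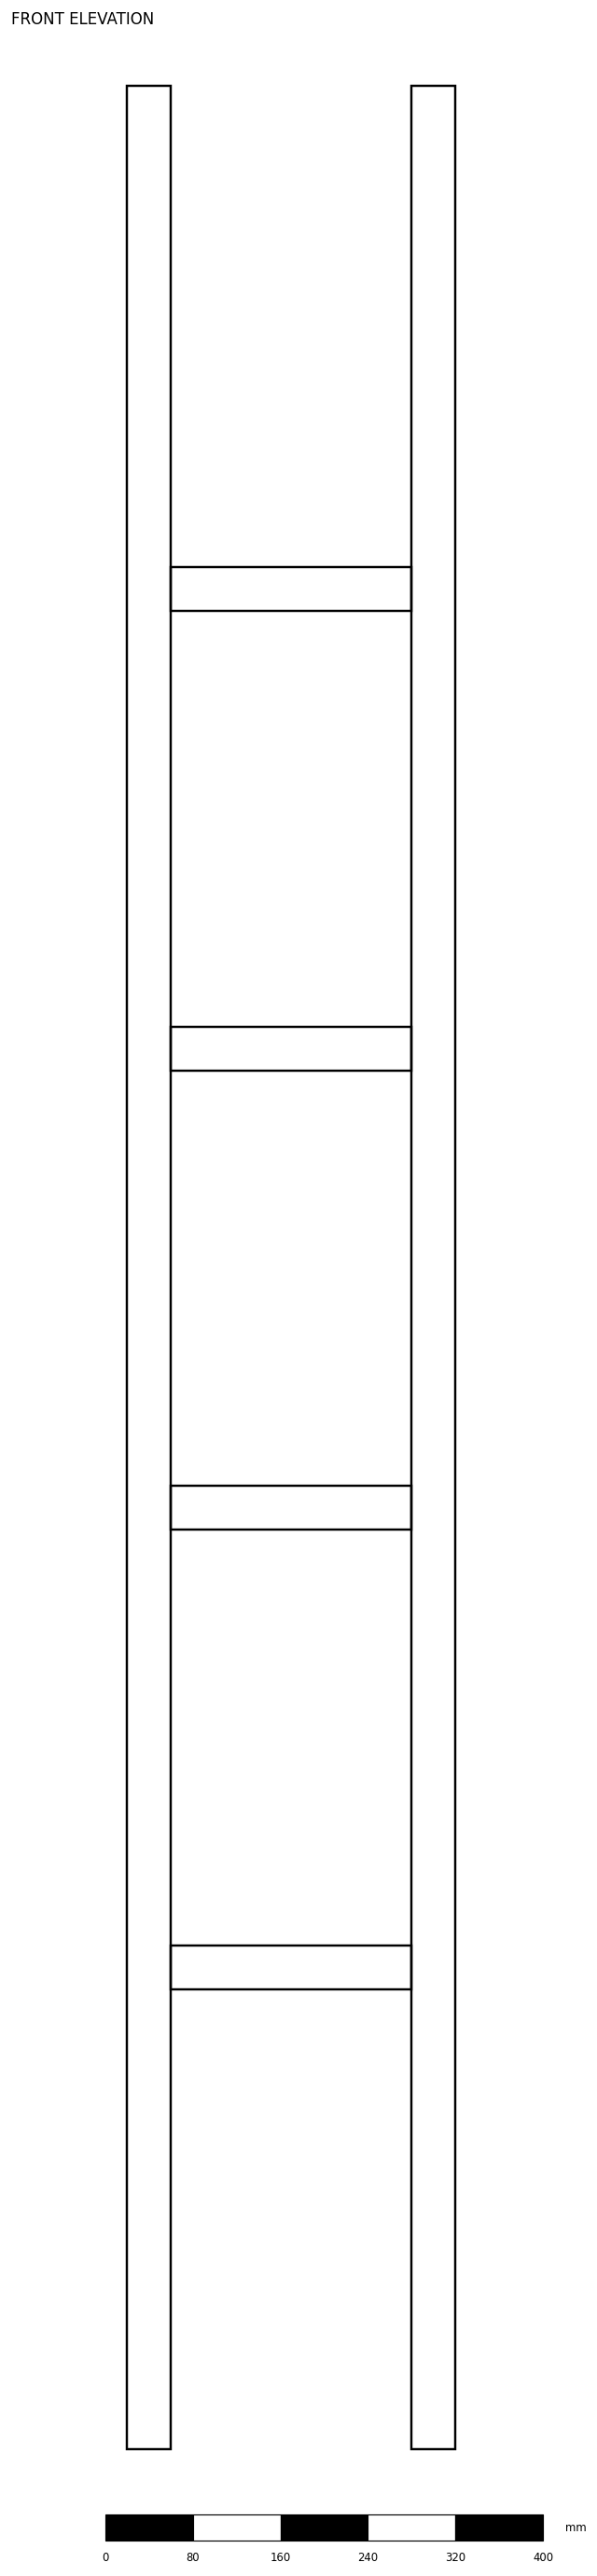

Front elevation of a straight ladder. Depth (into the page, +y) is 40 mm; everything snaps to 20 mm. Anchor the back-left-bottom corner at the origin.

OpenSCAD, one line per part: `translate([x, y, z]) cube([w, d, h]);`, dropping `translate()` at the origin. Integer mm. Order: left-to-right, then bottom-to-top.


cube([40, 40, 2160]);
translate([40, 0, 420]) cube([220, 40, 40]);
translate([40, 0, 840]) cube([220, 40, 40]);
translate([40, 0, 1260]) cube([220, 40, 40]);
translate([40, 0, 1680]) cube([220, 40, 40]);
translate([260, 0, 0]) cube([40, 40, 2160]);
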